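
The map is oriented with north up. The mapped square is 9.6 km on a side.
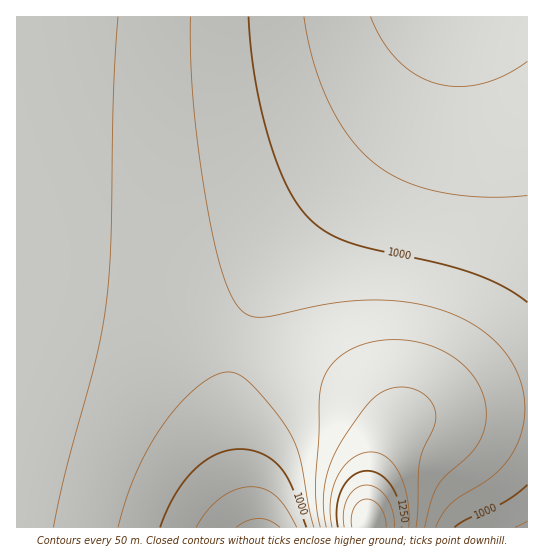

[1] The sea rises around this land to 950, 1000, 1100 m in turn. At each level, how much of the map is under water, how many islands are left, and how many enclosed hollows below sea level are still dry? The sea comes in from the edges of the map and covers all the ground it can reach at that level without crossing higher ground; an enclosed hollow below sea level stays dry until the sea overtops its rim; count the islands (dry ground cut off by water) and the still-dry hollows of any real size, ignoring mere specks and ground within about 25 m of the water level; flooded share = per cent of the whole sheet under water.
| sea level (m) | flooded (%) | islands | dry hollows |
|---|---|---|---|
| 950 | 14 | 0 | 0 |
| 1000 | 27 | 0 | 0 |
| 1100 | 74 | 0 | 0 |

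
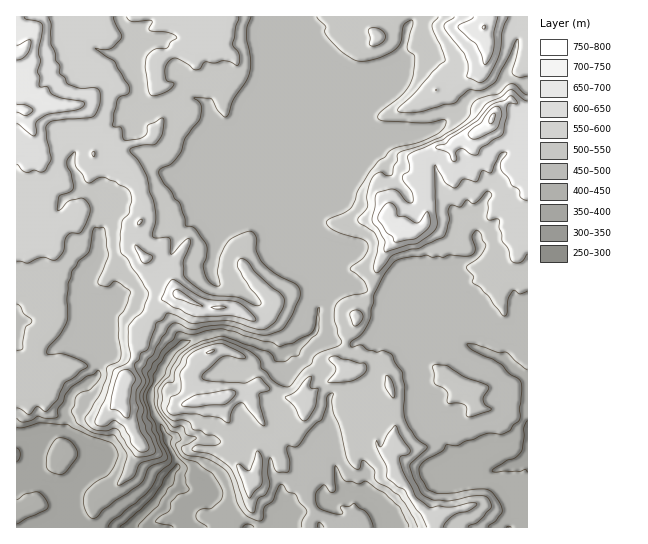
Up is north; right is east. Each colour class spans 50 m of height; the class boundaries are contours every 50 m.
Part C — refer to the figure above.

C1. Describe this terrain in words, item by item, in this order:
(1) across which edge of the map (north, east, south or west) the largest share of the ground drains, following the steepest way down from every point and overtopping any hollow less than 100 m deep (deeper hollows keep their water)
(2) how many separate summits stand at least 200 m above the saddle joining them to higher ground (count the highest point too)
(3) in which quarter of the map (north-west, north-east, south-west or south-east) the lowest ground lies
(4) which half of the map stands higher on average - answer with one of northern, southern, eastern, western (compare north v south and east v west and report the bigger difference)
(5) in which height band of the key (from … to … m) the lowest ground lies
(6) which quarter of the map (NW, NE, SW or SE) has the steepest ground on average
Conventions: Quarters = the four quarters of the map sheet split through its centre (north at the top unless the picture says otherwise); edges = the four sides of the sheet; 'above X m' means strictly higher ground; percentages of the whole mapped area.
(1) The largest share of the runoff leaves by the southern edge.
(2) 2 summits rise at least 200 m above their surroundings.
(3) The lowest ground is in the south-west quarter.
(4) On average the northern half of the map is the higher ground.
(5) The lowest ground lies in the 250–300 m band.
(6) The steepest ground, on average, is in the south-west quarter.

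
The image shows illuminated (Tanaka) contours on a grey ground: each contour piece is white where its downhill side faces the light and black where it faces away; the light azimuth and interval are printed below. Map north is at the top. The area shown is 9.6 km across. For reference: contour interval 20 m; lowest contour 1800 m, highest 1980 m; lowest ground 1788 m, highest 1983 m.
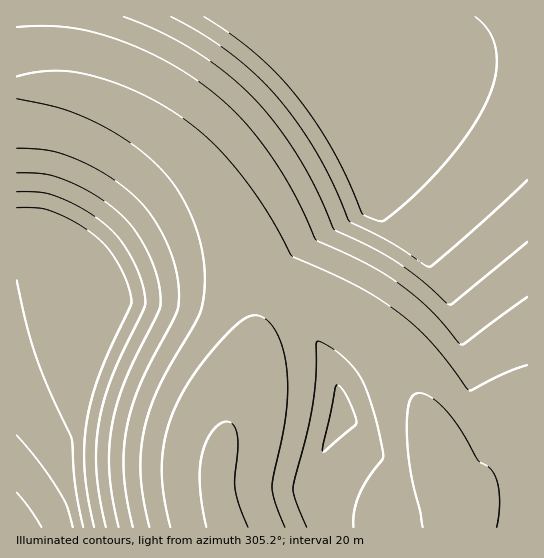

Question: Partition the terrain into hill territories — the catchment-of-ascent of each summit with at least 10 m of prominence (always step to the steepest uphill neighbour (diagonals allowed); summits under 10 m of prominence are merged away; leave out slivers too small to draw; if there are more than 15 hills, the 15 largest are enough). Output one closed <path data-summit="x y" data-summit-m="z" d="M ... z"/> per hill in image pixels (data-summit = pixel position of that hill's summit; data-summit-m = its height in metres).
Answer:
<path data-summit="227 527" data-summit-m="1983" d="M527 16l-511 1 1 511 302-1-8-26-2-14 32-76 0-10-6-24-18-36 0-4 58-116 0-7-11-17-9-30-18-33 33-18 99-65 36-16 22-3z"/><path data-summit="453 495" data-summit-m="1972" d="M527 32l-22 3-36 16-99 65-33 18 18 33 9 30 11 17 0 7-58 116 0 4 18 36 6 24 0 10-32 76 2 14 8 27 209-1z"/>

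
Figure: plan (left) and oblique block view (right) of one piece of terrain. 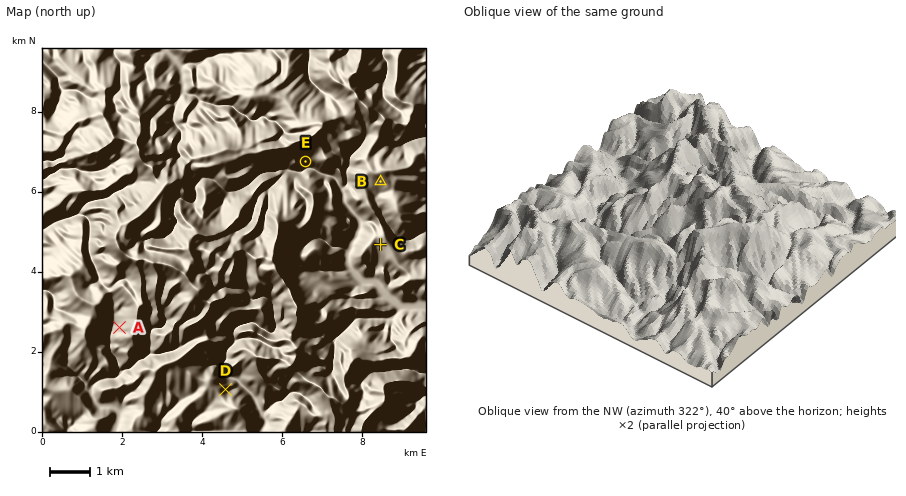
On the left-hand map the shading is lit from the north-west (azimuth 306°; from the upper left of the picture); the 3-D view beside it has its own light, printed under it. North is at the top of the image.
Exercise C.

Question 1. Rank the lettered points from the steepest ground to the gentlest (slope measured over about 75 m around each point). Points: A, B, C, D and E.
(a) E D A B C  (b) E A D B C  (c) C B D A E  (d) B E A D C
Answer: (b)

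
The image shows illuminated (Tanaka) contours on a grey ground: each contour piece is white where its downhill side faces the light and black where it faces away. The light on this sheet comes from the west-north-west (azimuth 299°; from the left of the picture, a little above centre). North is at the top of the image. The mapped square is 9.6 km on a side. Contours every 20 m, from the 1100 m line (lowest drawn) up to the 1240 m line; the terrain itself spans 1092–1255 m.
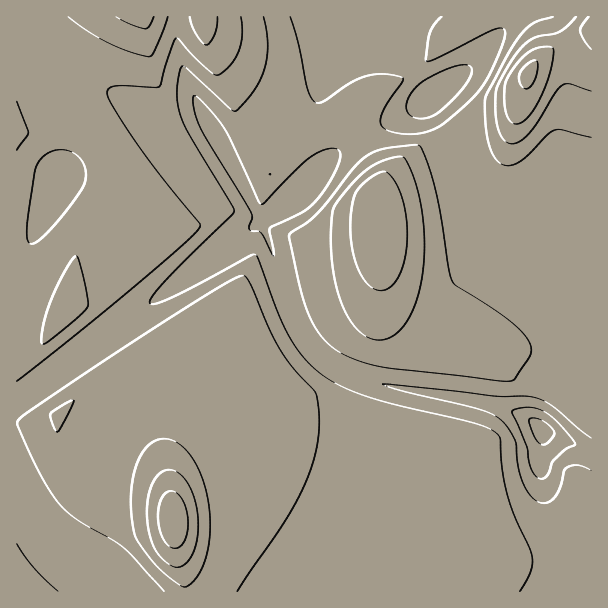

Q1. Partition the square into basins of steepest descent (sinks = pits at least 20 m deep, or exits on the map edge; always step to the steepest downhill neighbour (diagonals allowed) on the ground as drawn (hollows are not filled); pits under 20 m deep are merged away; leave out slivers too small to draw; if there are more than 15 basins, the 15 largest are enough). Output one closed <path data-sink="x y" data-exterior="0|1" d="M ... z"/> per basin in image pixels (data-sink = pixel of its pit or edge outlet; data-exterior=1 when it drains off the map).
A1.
<path data-sink="542 428" data-exterior="0" d="M591 31l-42 19-20 21-18 64-17 99-10 29-12 24-25 35-7 4-11 0-10-2-17-10-10-9-6-11-6-29-1 11-5 14-14 17-15 11-22 8-48 34-9 2-2-1-3 3-10 2-5 2-3-1-12 5-37 4-5-2-13 4-42 0-23-4-57 42-37 8-1 167 575 1z"/><path data-sink="306 185" data-exterior="0" d="M203 16l-187 1 0 115 4 1 15-6 12-1 24 4 10 6 15 14 8 24-2 26-41 93-11 39-9 11-25 1 1 80 37-8 57-42 23 4 42 0 13-4 5 2 37-4 12-5 3 1 5-2 10-2 3-3 2 1 9-2 48-34 19-7 12-7 14-13 6-9 6-26 0-91-26-50-4-3-3 1-77 51-17-28-39-81-9-25z"/><path data-sink="431 96" data-exterior="0" d="M591 16l-387 0 0 14 6 23 20 46 23 45 17 28 77-51 3-1 4 3 26 50-1 69 3 37 4 15 6 11 15 13 16 7 17 1 10-6 13-18 27-54 9-32 6-51 6-30 18-64 20-21 42-19z"/>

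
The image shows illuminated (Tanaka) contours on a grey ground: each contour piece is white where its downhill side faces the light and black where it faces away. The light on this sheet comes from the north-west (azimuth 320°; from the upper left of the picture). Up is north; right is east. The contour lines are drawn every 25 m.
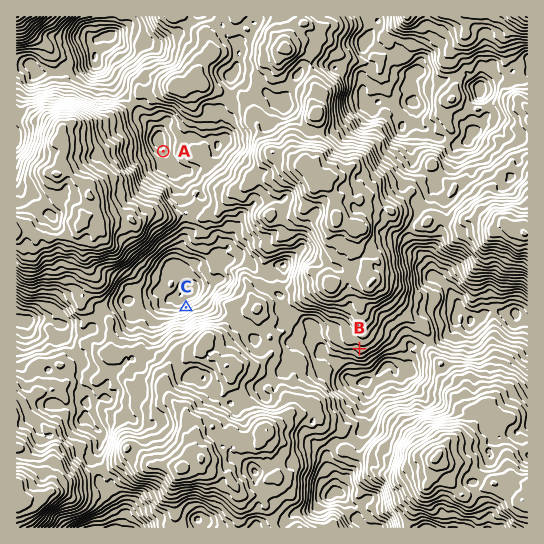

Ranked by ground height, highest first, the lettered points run B A C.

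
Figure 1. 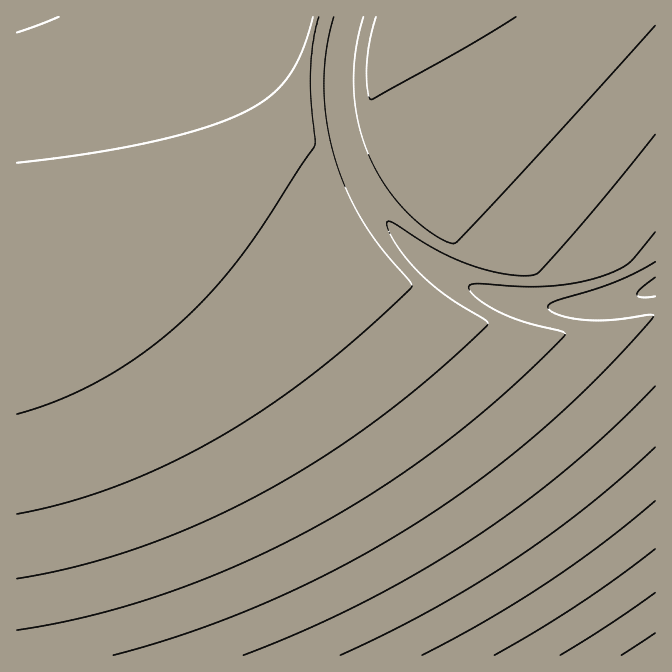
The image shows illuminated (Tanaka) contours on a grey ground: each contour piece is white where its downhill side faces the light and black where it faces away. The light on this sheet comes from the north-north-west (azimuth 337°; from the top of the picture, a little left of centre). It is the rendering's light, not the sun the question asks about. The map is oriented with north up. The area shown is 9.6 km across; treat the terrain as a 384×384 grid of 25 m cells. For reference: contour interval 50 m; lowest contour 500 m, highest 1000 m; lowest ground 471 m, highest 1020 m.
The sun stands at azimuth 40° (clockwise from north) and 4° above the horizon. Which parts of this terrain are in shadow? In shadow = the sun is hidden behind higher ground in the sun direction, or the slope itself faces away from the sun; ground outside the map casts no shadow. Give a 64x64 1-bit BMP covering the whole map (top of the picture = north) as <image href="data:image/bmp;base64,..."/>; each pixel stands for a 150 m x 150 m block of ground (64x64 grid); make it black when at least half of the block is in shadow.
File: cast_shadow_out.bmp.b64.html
<image width="64" height="64" href="data:image/bmp;base64,Qk0+AgAAAAAAAD4AAAAoAAAAQAAAAEAAAAABAAEAAAAAAAACAAATCwAAEwsAAAIAAAAAAAAA////AAAAAAAAAAAAAAAAAAAAAAAAAAAAAAAAAAAAAAAAAAAAAAAAAAAAAAAAAAAAAAAAAAAAAAAAAAAAAAAAAAAAAAAAAAAAAAAAAAAAAAAAAAAAAAAAAAAAAAAAAAAAAAAAAAAAAAAAAAAAAAAAAAAAAAAAAAAAAAAAAAAAAAAAAAAAAAAAAAAAAAAAAAAAAAAAAAAAAAAAAAAAAAAAAAAAAAAAAAAAAAAAAAAAAAAAAAAAAAAAAAAAAAAAAAAAAAAAAAAAAAAAAAAAAAAAAAAAAAAAAAAAAAAAAAAAAAAAAAAAAAAAAAAAAAAAAAAAAAAAAAAAAAAAAAAAAAAAAAAAAAAAAAAAAAAAAAAAAAAAAAAAAAAAAAAAAAAAAP/AAAAAAAAH//AAAAAAAB///AAAAAAAf//+AAAAAAD/wB8AAAAAAf4AAQAAAAAD+AAAAAAAAAfgAAAAAAAAD8AAAAAAAAAfgAAAAAAAAD8AAAAAAAAAPgAAAAAAAAB8AAAAAAAAAHwAAAAAAAAAeAAAAAAAAAD4AAAAAAAAAPAAAAAAAAAA8AAAAAAAAAHwAAAAAAAAAeAAAAAAAAAB4AAAAAAAAAHgAAAAAAAAAeAAAAAAAAAB4AAAAAAAAADgAAAAAAAAAOAAAAAAAAAA4AAAAAAAAABgAAAAAAAAADAAAAAAAAAAMAAAAA=="/>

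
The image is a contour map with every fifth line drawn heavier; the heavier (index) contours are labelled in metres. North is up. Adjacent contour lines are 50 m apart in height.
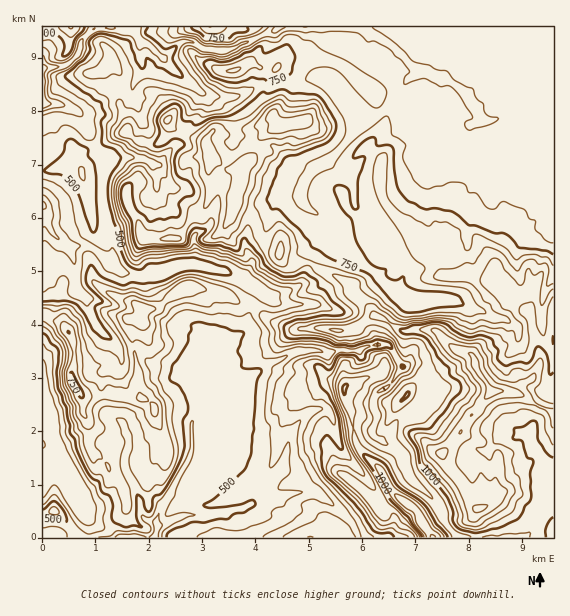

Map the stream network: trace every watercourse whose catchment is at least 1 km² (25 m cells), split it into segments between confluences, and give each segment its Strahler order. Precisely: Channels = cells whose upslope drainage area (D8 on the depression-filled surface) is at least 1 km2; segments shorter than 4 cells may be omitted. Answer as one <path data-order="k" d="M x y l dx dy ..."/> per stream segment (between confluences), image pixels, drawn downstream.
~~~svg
<path data-order="3" d="M156 532l-1 5"/><path data-order="3" d="M156 521l0 11"/><path data-order="1" d="M341 512l-13-12-12-8-19 0-1 1-5 0-6 3-2 0-4 3-7 1-4 3-5 0-2 1-10 0-3 1"/><path data-order="2" d="M248 505l-8 4-7 0-8 4-6 0-2 2-5 0-1 1-14 0-1-1-11 0-1 1-4 0-15 8-6 1 0 3-3 4"/><path data-order="1" d="M75 491l-3-4 0-3-3-3-5-10-4-4-5-10-12-12 0-1"/><path data-order="1" d="M419 487l-8-8-4-11-3-3 0-2-1-2 0-5-10-9-9-4-3-3"/><path data-order="2" d="M381 440l-4-1-4-4 0-7 2-1 0-4 2-6-1-5-3-3 0-9 4-8 3-3 9-4 4-4 2-4 5-6 0-8-3-3-5-11-5-5-12 0-6 3-4 0-1 1-7 1-1 2-12 0-1-2-3 0-1 2-4 0-6 2-5 0-4-2-21 0-2 1-6 1-11 7-11 3-10 9-4 1-6 4-2 0-14 7-6 5-7 0"/><path data-order="1" d="M503 439l10 0 8-6 8 0 3 4 0 4 3 6 4 4 6 13 8 9 0 12"/><path data-order="1" d="M127 435l1 2 0 11-4 9 0 8 1 2 0 4 10 14 2 11 3 5 0 8 1 2 0 4 8 6 7 0"/><path data-order="1" d="M220 429l1-8 7-13 0-9-8-10"/><path data-order="1" d="M43 413l0 31"/><path data-order="1" d="M325 409l-9 0-1 2-3 0-8 5-5 5-10 16-4 22-5 12-9 10 0 2-23 22"/><path data-order="1" d="M424 397l0 2-17 17-4 0-6 5-4 6 0 2-10 11-2 0"/><path data-order="3" d="M191 391l1 1 1 8 2 1 0 15-3 5 0 30-1 1-3 9-11 16-9 20-5 7-7 17"/><path data-order="2" d="M220 389l-3-2-5 0-3-2-8-8 0-1-2 0-2-1-1 1-3 0-1 3 0 2-1 2 0 8"/><path data-order="2" d="M196 356l-5 7 0 2-3 6 0 16 3 4"/><path data-order="1" d="M215 343l-11 5-8 8"/><path data-order="1" d="M109 337l-2-1-11-11-8-16 0-9-4-4-1 0 0-1-7-8-1-26-4-8 0-2-3-4"/><path data-order="1" d="M515 324l-11-5-7 0-1-2-3 0-8-4-2-2-4 0-2-2-8-1-13-7-53 0-26-25-2-4-14-8-13-12-1 0-11-13-8-16-7-7-12-7-6-6 0-19"/><path data-order="1" d="M299 304l-20 0-12-8-16-13-2 0-5-6-3-1-4 0-1-1-4 0-7-4-6 0-2-2-5 0-7-2-5 0-1-2-12 0-2 2-6 0-2 1-2 0-10 5-17 0-4 3-7 0-6-3-6 0-5-2 0-2-4 0-3-1-8-8"/><path data-order="2" d="M105 260l-12-12-2-1-3 0-1-2-12 0-2 2-5 0"/><path data-order="2" d="M68 247l-17-16-3-7 0-11-5-8"/><path data-order="1" d="M300 188l3-4"/><path data-order="1" d="M473 187l11-12 1-3 0-9-1-2-1-10-2-3-9-8"/><path data-order="2" d="M303 184l1-4 9-9 8-3 10-9"/><path data-order="1" d="M349 177l-2-2-3 0-7-4-6-7 0-5"/><path data-order="1" d="M153 169l0-5"/><path data-order="2" d="M153 164l-2 0-7-5-9 0-2-2-20 0 0 6-9 14 0 28 1 2 0 5 2 1 0 3 1 1 0 6 3 6 0 8 1 2 0 21-7 0"/><path data-order="1" d="M428 164l0-3 3-2 1-4 5-6 6-2 20-3 9-4"/><path data-order="2" d="M331 159l29-31 4-1 5-6 4-1 8-8"/><path data-order="2" d="M472 140l0-4-1-1 0-10 1-1 7-1 2-3 0-3-5-8"/><path data-order="2" d="M381 112l11-11 3-5 10-12 0-1 6-6 5-2 0-4"/><path data-order="2" d="M476 109l-4-4 0-2-21-22-3-1-9 0-11-5-8 0-4-4"/><path data-order="1" d="M72 108l-3 0-4-3-5 0-1-1-16 0"/><path data-order="1" d="M481 107l-2 2-3 0"/><path data-order="1" d="M211 96l-3 0-5-3-6-5-10-7-10-9-1 0-11-11 0-1-4-3"/><path data-order="1" d="M335 79l28 28 8 5 10 0"/><path data-order="1" d="M139 75l2-4 0-10-1-1 0-20"/><path data-order="3" d="M416 71l-24-26-8-5-4-1-3-3-10-4-4-4 0-1"/><path data-order="2" d="M161 57l-13-13-3-1-4 0-1-3"/><path data-order="1" d="M179 44l-14 13-4 0"/><path data-order="2" d="M140 40l-5-7-4-2-10 0-1-2-8-1-1-1"/>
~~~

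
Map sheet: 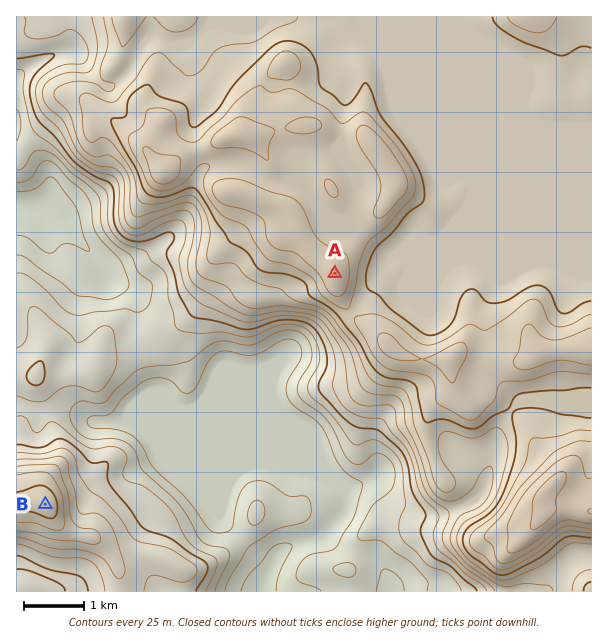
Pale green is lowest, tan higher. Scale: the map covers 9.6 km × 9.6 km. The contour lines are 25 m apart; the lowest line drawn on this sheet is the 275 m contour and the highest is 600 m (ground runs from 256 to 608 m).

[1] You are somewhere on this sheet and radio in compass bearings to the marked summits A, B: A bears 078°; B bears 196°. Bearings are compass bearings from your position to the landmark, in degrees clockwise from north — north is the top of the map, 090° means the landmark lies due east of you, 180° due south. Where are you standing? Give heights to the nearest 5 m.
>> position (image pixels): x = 97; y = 324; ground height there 345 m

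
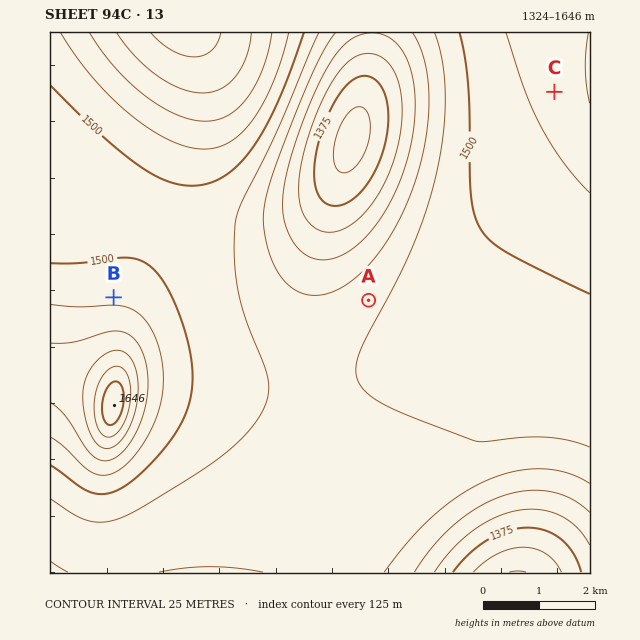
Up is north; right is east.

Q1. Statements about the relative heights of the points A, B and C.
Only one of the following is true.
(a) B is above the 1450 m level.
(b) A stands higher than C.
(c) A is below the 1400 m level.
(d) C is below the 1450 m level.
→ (a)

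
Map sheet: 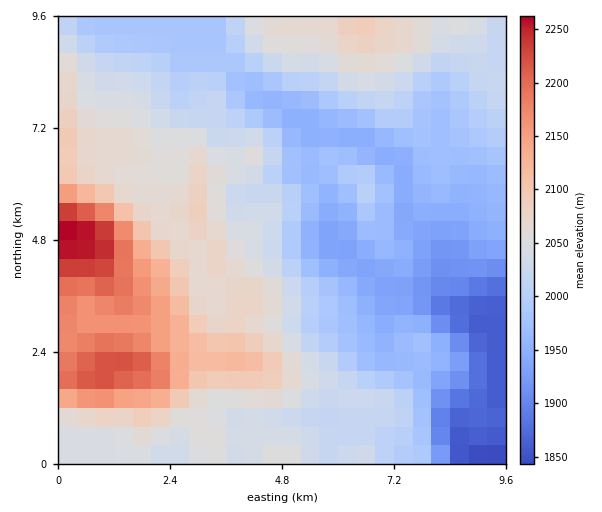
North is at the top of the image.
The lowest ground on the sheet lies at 1840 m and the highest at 2270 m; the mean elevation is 2030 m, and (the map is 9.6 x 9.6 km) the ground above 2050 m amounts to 32.2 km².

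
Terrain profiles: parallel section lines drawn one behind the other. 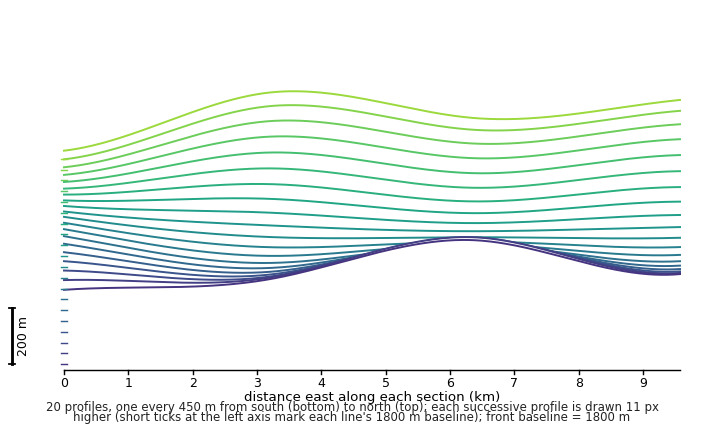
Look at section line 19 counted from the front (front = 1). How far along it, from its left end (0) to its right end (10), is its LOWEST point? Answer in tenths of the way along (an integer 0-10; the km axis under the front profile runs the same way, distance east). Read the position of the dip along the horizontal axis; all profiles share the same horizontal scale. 0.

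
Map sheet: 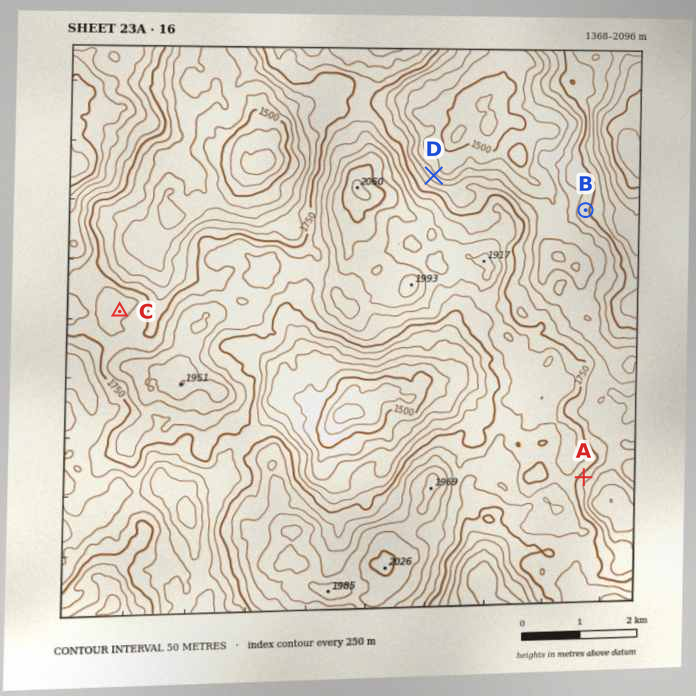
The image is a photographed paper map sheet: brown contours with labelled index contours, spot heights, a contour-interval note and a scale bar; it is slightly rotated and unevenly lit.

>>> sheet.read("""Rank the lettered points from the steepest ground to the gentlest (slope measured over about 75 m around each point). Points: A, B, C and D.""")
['D', 'A', 'B', 'C']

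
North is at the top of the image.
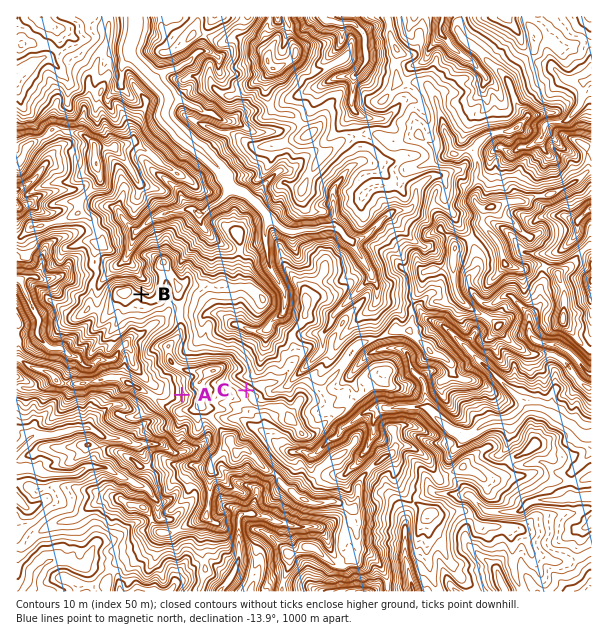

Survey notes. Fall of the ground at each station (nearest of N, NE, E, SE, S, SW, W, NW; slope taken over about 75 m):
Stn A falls W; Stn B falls NE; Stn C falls NE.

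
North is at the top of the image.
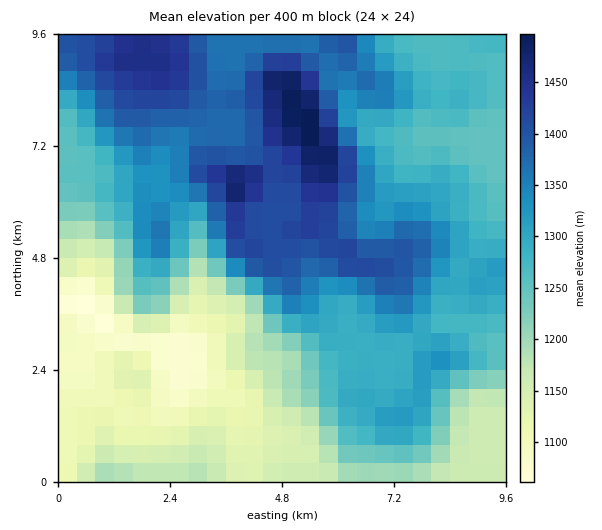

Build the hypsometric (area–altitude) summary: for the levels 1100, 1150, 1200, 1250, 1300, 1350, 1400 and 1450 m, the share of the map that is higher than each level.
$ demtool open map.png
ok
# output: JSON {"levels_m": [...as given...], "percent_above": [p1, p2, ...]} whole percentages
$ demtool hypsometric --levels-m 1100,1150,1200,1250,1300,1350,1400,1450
{"levels_m": [1100, 1150, 1200, 1250, 1300, 1350, 1400, 1450], "percent_above": [94, 82, 72, 65, 43, 30, 16, 4]}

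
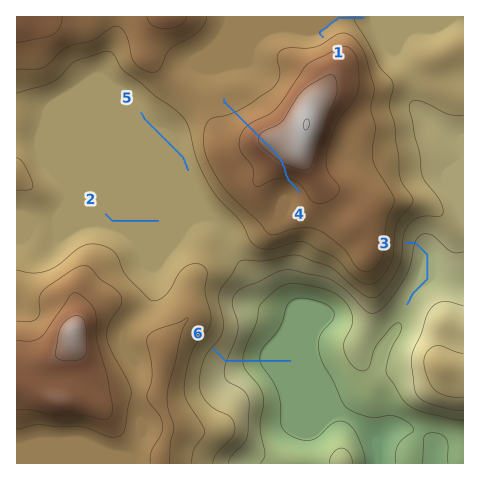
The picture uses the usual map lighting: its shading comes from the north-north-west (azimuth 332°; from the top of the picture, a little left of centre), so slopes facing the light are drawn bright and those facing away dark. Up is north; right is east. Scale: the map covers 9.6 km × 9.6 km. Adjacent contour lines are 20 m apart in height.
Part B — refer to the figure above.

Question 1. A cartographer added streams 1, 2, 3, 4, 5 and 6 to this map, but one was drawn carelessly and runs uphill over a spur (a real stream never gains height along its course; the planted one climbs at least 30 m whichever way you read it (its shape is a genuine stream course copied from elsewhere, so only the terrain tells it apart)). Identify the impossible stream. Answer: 4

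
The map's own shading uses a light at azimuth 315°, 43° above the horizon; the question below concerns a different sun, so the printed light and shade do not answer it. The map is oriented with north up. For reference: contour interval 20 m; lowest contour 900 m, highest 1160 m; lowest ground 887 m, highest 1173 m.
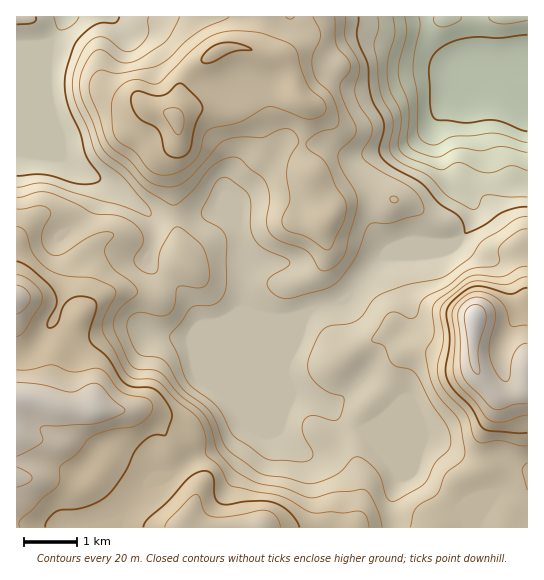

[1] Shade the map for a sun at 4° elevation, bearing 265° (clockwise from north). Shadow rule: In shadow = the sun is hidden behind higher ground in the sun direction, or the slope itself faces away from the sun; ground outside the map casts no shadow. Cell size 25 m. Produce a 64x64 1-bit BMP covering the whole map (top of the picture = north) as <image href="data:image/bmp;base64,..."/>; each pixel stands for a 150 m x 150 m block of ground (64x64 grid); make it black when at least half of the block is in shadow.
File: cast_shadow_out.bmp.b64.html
<image width="64" height="64" href="data:image/bmp;base64,Qk0+AgAAAAAAAD4AAAAoAAAAQAAAAEAAAAABAAEAAAAAAAACAAATCwAAEwsAAAIAAAAAAAAA////AAAAAAAAAAAAAA4AAAAAAAAADgAAAAAAAAAOAAAAAACAAAYAAAAAAMAABgAAAAAA4AAGAAAAAAD4AAAAAAAAAH4AAAAAAAAAfAAAAAAAAAD4AAAAAAAAAfwAAAAAAAAB/gAAAAAAAAH8AAAAAAAAA/wAAAAAAAAH+AAAAAAAAD/wAAAAAAAAf/AAAAAAAB5/4AAAAAAAHz+AAAAAAAAfvgAAAAAQAB+cAAAAADgAH8AAAAAAOAAfgAAAAAA4AB+AAAAAADgAPwAAAAAAPCB/AAAAAAA+cH8AAAAAAD44PggAAAAAPjwIAAAAAAA+fAAAAAAAABh8AAAAAAAAADgAAIAAAAAAMAAAgAAAAAAwAAAAAGAAADAAAAAA8AAAcAAAAAD4AABwAAAAAPAAAAAAAAAA+AAAAAAAAAD4AAAAAAAAAHgAAAAAAAAAcAAAAAAAAABgPgAAAAAAAEB+AAAAA4ABwBgAAAADgAHAAAAAAAPAAcPAAAAAA8AAB/AAAAAHwAAH+AAAAAfAAA/4AAAAB4AAD/wAAAAHAABv/wAAAAYAAP//AAAAAAAB//+AAAAAAAP//4AAAAAAD///gAAAAAAP//8AAAAAAB4//gAAAAAAHn//AAAAAAAcf/8AAAgAABh//wAAAAAAAf/8AAAAAAAB//AAAAAAAAH/8AAAAAAAAf/wAA=="/>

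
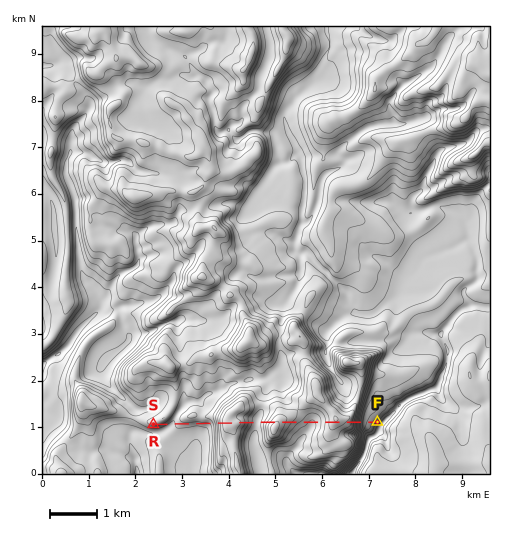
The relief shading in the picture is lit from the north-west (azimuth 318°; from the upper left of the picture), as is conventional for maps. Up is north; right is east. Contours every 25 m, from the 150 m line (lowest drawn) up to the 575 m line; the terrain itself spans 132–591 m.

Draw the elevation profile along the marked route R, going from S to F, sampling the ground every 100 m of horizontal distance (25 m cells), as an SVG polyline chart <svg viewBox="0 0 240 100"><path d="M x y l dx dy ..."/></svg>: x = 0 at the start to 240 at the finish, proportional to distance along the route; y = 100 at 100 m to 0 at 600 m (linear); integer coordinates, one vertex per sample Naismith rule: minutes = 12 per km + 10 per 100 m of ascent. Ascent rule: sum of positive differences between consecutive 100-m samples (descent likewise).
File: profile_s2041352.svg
<svg viewBox="0 0 240 100"><path d="M0 53l5 0 5 3 5 4 5 1 5-2 5-2 5-1 5 1 5 0 5 0 5-1 5-1 5-7 5-14 5-10 5-2 5 0 5 1 5 3 5 7 5 6 5 4 5-2 5-8 5-8 5-5 5 0 5 4 5 3 5 4 5 3 5 2 5 3 5 2 5-2 5-4 5-6 5-6 5-3 5 2 5 2 5 3 5 9 5 17 5 13 5 5 5 4 5 6"/></svg>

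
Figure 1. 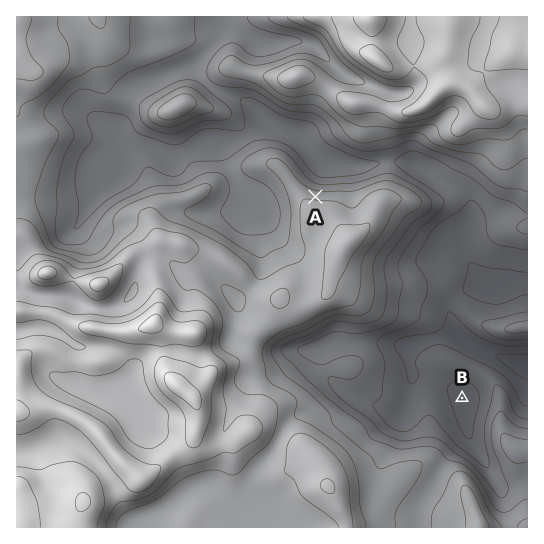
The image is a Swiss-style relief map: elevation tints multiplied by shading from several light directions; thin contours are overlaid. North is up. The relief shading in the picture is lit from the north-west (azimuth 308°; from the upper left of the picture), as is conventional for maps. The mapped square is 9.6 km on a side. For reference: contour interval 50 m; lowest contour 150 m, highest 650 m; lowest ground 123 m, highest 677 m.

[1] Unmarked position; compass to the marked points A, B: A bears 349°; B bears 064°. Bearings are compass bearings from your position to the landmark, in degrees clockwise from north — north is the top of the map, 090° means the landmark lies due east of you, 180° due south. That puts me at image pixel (364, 446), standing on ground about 390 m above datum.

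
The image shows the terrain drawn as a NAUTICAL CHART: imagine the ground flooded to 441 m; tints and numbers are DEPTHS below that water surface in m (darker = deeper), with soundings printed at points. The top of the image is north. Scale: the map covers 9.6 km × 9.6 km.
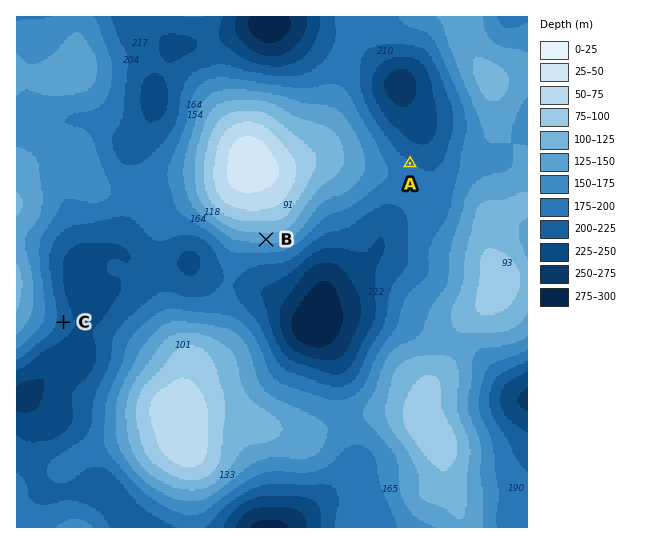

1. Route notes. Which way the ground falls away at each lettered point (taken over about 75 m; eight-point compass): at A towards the NE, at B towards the S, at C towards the E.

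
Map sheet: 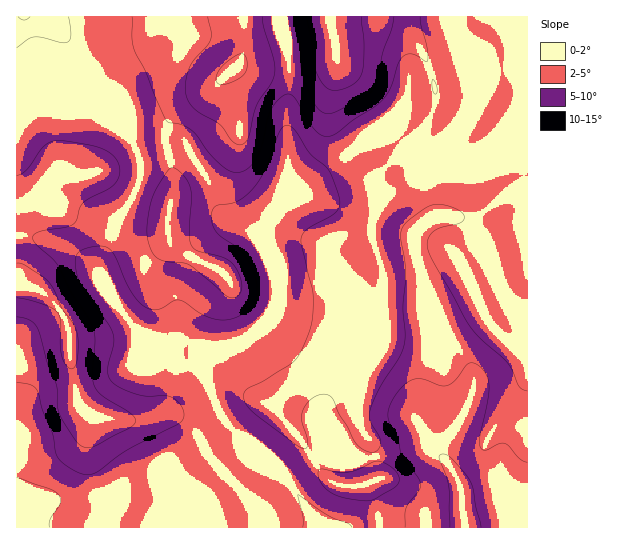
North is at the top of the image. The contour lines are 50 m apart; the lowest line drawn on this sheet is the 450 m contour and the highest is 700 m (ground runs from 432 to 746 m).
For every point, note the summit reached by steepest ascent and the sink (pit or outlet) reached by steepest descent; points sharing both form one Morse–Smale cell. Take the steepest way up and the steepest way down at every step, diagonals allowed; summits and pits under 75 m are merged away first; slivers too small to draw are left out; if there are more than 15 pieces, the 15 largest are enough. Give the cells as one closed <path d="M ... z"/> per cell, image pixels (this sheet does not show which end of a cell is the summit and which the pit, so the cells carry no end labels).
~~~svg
<path d="M527 16l-244 0 0 10 4 13 2 27 0 28-2 13 1 68-9 24-2 11-10 16 4 17-1 20-5-12-13-20-19-7-12-10-5-9-7-22-24-41-14-9-38-2-12-26-8-8 23 52 5 24-8 24-17 24-3 12-10 22-4 14 4 13 6 15 28 34 20 9 12 3 17 0 9 4 26 68 16 20 36 35-26-11-5 0-34 32-13 31-1 6 334-1z"/><path d="M37 27l-21 6 0 460 27 8 34-1 28-5 22-12 26-6 20 49 2 2 18 0 15-37 34-32 5 0 25 10-35-34-16-20-26-68-9-4-17 0-12-3-20-9-28-34-10-28 14-36 3-12 13-18 8-16 4-14-1-12-21-54-8-14-19-18-30-42z"/><path d="M282 16l-241 0-6 10 16 3 13 6 28 40 27 26 14 30 38 2 14 9 10 19 10 14 16 39 12 10 20 8 12 19 5 12 1-20-4-17 10-16 2-11 9-24-1-68 2-13 0-28z"/><path d="M153 477l-26 6-22 12-28 5-34 1-21-8-5 0-1 34 158 1z"/><path d="M39 16l-22 0-1 15 9 0 9-4z"/>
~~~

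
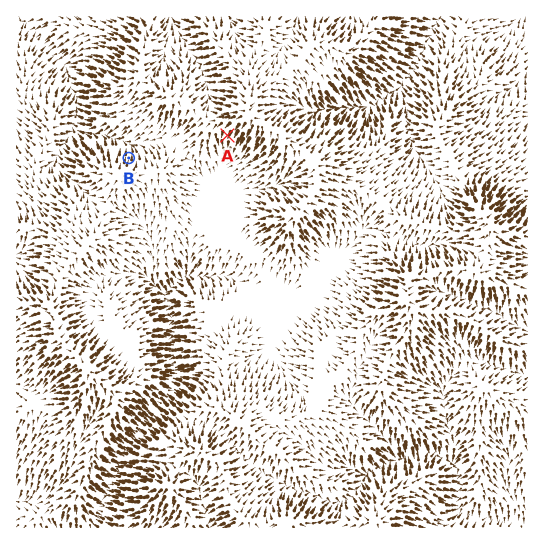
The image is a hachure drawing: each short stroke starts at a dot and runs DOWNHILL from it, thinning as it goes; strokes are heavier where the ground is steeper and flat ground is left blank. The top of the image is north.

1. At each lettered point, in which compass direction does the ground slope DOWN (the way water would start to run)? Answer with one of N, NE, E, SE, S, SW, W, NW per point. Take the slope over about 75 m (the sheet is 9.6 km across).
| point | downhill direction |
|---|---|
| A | S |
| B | N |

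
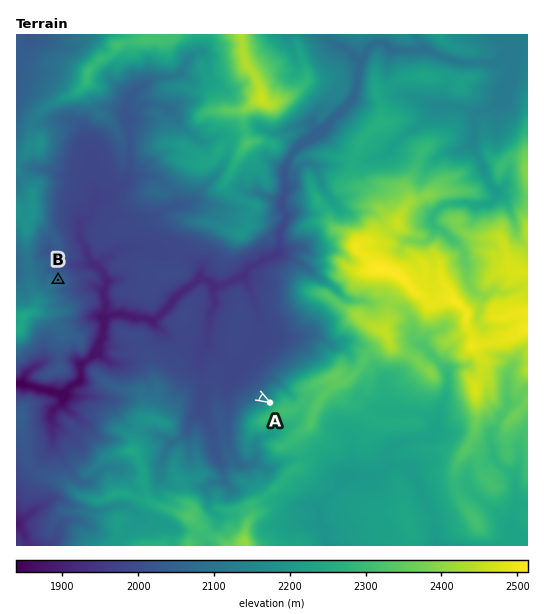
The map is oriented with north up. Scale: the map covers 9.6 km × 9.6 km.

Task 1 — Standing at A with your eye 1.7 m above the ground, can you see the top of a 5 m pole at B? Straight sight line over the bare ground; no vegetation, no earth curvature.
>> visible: true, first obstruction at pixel None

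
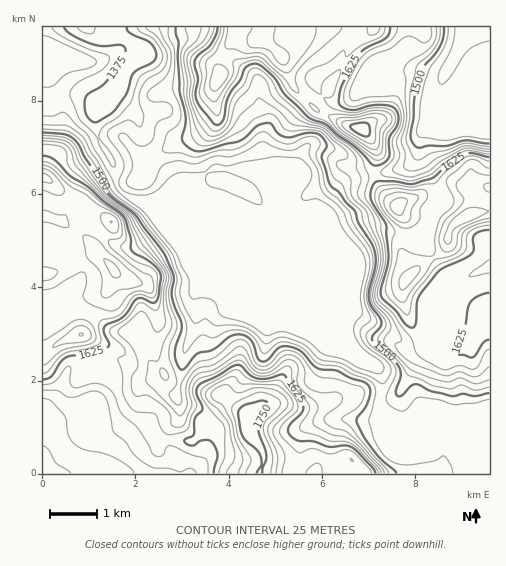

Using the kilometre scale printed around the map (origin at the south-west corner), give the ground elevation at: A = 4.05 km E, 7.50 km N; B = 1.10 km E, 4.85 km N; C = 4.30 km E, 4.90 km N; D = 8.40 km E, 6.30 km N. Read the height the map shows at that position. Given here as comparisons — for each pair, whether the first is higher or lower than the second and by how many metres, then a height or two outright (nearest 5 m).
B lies higher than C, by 295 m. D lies higher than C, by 215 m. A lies lower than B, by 155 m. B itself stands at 1720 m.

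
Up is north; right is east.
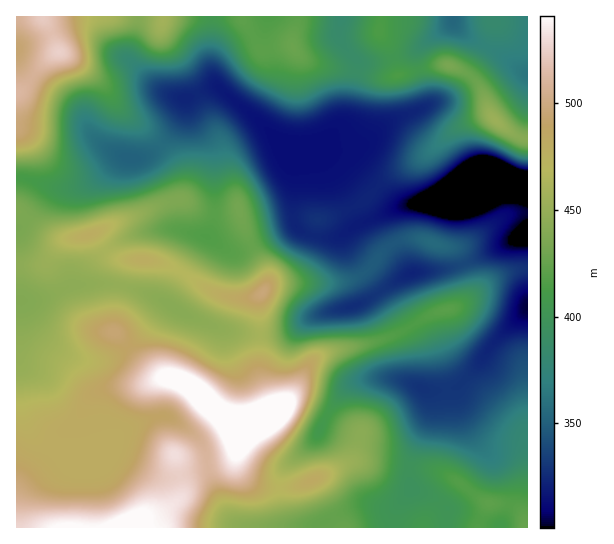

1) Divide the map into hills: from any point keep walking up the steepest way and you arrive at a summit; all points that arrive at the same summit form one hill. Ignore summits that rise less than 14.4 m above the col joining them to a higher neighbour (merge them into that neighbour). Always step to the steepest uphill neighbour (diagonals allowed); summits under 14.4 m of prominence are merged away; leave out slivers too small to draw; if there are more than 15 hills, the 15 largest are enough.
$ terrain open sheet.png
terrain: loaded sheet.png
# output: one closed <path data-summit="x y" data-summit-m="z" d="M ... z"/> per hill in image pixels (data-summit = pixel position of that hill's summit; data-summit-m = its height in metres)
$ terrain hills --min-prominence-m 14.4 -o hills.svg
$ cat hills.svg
<path data-summit="271 415" data-summit-m="567" d="M218 87l-8 1-25 11 11 26 13 16 6 13 0 63-7 17 2 5 21 13 7 0 56-27 15 10 12 2 16 0 28-16 25-10-5 6 3 14 23 42-54 32-43 11-24 15-16 4-24 0-24-4-35-14-40-22-37-11-43 1-33 15-16 0-2 37 1 69 7 20 14 15 31 18 9 4 13 0 14-12 11-17 6-5 28-12 16 0 19 12 12 13 6 13 2 19 11 27 9 17 6 6 7 3 203 1 2-2 1-13-1-6-16-11-18-7-4-7 2-23 20-46 0-16-6-7 17 1 16-4 19-21 22-29 29-28 0-124-29-8-12 0-25 16-16 7-48 5-11-6-44-43-29-11-28 3-28-28z"/><path data-summit="495 121" data-summit-m="453" d="M453 16l-112 1-2 20 8 13 10 11 0 10-4 14-4 30-8 13-18 12-12 5 32 11 44 43 11 6 48-5 16-7 25-16 12 0 18 6 11 0 0-109-33-23-30-16-10-10z"/><path data-summit="262 293" data-summit-m="497" d="M389 212l-24 9-28 16-16 0-12-2-15-10-56 27-7 0-8-4-16-12-29-7-31 2-21 6-20 12-17 17-8 17 33 1 23 5 28 12 26 16 35 14 24 4 32-2 13-5 19-12 43-11 54-32-23-42-3-14z"/><path data-summit="59 51" data-summit-m="525" d="M138 16l-122 1 1 160 40 11 20-1 17-8 27-22 17 2 11-4 9-7 14-15 9-15 4-19-26-10-30-30 2-12 8-25z"/><path data-summit="127 527" data-summit-m="551" d="M21 300l-5 1 0 226 231 1-12-4-8-10-16-36-6-28-4-8-12-13-19-12-16 0-28 12-6 5-11 17-14 12-17-2-32-17-11-9-10-14-4-15z"/><path data-summit="89 235" data-summit-m="479" d="M186 100l-5 18-5 9-23 25-15 7-17-2-31 24-19 7-21 1-9 9-24 32 2 60 2 10 17 0 29-13 14-3 3-3 5-15 17-17 27-14 22-6 23 0 17 6 13 0 7-18 0-63-6-13-13-16z"/><path data-summit="525 527" data-summit-m="426" d="M527 309l-28 28-22 29-19 21-7 2-24 2 4 6 0 16-20 46-2 23 4 7 18 7 16 11 1 6-2 15 82-1z"/><path data-summit="293 47" data-summit-m="427" d="M341 16l-129 1-1 52 4 13 8 10 35 28 28 28 20-1 17-7 18-12 8-13 4-30 4-14 0-10-10-11-8-13z"/><path data-summit="163 21" data-summit-m="457" d="M211 16l-72 0-10 43 30 30 22 10 6 0 30-12-6-18z"/>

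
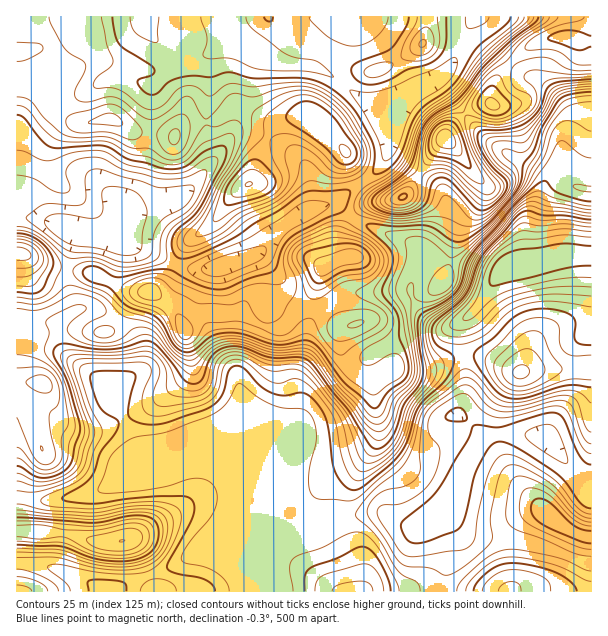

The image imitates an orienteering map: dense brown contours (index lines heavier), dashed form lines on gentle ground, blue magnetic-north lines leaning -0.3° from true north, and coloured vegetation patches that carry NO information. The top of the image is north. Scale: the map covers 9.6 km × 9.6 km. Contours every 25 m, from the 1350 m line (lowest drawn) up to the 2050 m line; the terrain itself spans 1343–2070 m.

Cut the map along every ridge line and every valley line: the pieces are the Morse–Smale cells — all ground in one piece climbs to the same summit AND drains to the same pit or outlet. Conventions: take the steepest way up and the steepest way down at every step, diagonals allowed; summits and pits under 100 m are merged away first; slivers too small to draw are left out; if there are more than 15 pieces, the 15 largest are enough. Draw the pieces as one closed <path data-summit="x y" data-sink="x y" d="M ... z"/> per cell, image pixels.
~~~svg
<path data-summit="350 257" data-sink="548 440" d="M335 204l-24 6-17 8-10 8-27 28-47 16-18 0-16-5-23-12-21-7-15-10 4 7 0 6-7 27-12 23-9 8-3 1 21 8 22 19 6 13 1 12-2 11-6 5-22 13 2 6 16 33 10 24 11 12 42-18 33-8 22 20 29 14 1 17-11 27-1 11 2 2 18 3 16-2 32-12 37-6 12 0 21 12 18 2 30-22 16-40 16-24-4-9-21-17 5-7 4-18-2-32-12 1-23 9-37 2-20-39-8-9 19-5 18-14 11-5-2-12 14-28-4-8-12-8-51-19z"/><path data-summit="249 185" data-sink="548 440" d="M144 16l-128 1 0 165 11 4 9 8 7 16 11 13 32 12 33 1 13 10 53 22 25 2 47-16 33-32 21-12 25-8 36-27 12-13 6-15-2-34-4-4-25-12-29-23-21-8-12 0-22-5-18-9-24-16-3 0-12 12-12 7-15 3-11-2-18-10-11-11-6-11z"/><path data-summit="446 138" data-sink="548 440" d="M591 16l-445 0-1 8 6 11 11 11 24 12 20-3 12-7 12-12 3 0 24 16 18 9 22 5 12 0 14 4 36 27 25 12 4 4 2 34-6 15-12 13-38 28 23 19 51 19 12 8 4 9-14 27 0 9 6 2 22-8 7-7 13-56 18-19 8-14 0-7-3-5-36-42 9-15 17-14 17-6 18 5 8 8 8 19 1 11 8 11 15 9 18 16 18 6 10 0z"/><path data-summit="122 540" data-sink="548 440" d="M224 438l-41 12-34 14-56 29-39 7-22 0-15-2-1 65 38 5 30 12 23 12 4 0 32-15 27-9 33-18 12-2 15 6 22-22 13-4 0-12 11-27 0-16-30-15z"/><path data-summit="446 138" data-sink="548 440" d="M78 232l-2 1-9 33 0 19 7 20 0 6-17 13-41-3 0 176 7 2 31 1 39-7 55-28-10-13-28-63 28-18 2-11-2-16-5-9-13-13-21-12-9-2 3-1 9-8 12-23 6-19 1-14-5-7-21 0z"/><path data-summit="509 591" data-sink="548 440" d="M531 434l-45 2-20 28-16 40-14 12 0 6 10 26 0 19-4 12-1 13 151-1 0-100-14-12-30-40z"/><path data-summit="446 138" data-sink="524 264" d="M489 103l-12 3-16 10-11 13-5 9 36 42 3 5 0 7-8 14-18 19-13 56-7 7-26 9 8 14 18 15 12 0 17-8 15-18 14-22 14-12 60-12 22 1 0-66-10-1-18-6-18-16-15-9-8-11-1-11-8-19-8-8z"/><path data-summit="446 138" data-sink="548 440" d="M381 512l-49 6-32 12-16 2-26-3-12 7-16 18-15-6-12 2-33 18-27 9-31 14 328 1 6-25 0-19-10-26 0-6-16 10-12 0z"/><path data-summit="521 372" data-sink="524 264" d="M584 254l-24 2-56 14-8 8-18 28-16 17 1 33 10-1 15 3 33 15 7-3 17-2 46 0 1-111z"/><path data-summit="521 372" data-sink="548 440" d="M473 355l-6 0-3 2 2 32-4 18-5 7 13 8 13 17 8-5 40 0 17 5 30 40 13 11 1-121-47-1-17 2-7 3-33-15z"/><path data-summit="17 254" data-sink="548 440" d="M27 217l-11 1 0 102 41 4 17-13 0-6-7-20 0-19 9-33-31-13z"/><path data-summit="350 257" data-sink="524 264" d="M413 298l-12 4-18 14-19 5 8 9 20 39 37-2 23-9 10-2 1-35-2-1-11 6-12 0-18-15z"/><path data-summit="446 138" data-sink="548 440" d="M30 564l-14 0 1 28 89-1-43-20z"/><path data-summit="446 138" data-sink="548 440" d="M20 182l-4 1 0 33 23 2 14 5-10-13-7-16-9-8z"/>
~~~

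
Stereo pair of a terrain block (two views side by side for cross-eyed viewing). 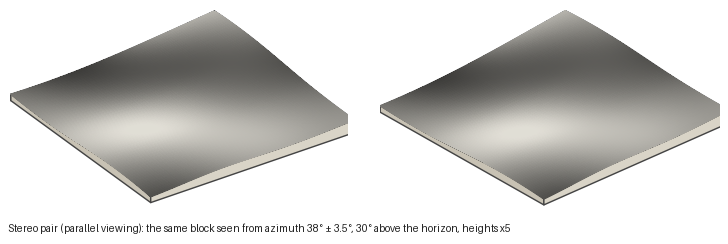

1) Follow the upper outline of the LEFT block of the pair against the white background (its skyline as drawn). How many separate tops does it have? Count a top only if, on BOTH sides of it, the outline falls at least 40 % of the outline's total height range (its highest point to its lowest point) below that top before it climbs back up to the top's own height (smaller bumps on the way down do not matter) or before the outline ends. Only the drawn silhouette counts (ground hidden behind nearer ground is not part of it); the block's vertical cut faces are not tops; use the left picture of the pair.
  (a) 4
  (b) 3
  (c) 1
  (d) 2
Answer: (c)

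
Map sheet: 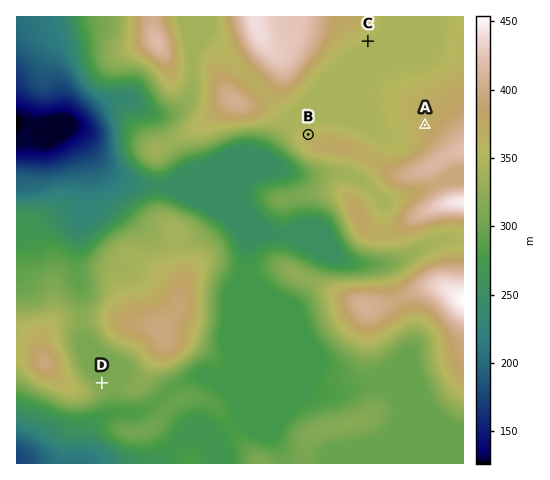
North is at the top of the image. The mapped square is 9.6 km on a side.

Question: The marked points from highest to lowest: A B C D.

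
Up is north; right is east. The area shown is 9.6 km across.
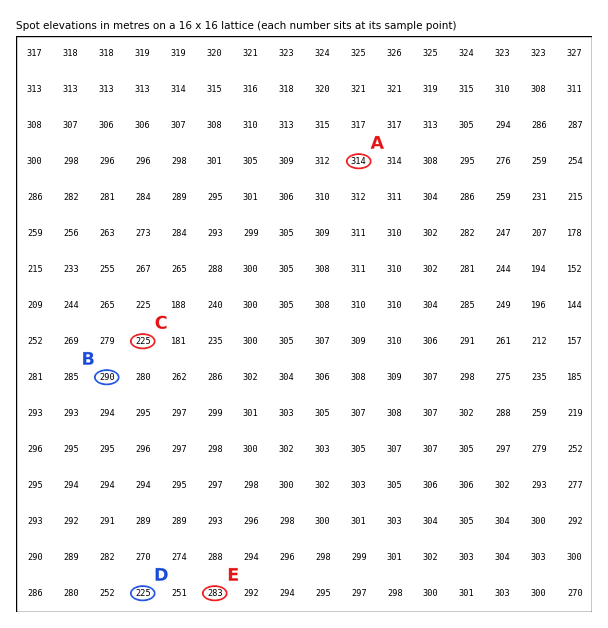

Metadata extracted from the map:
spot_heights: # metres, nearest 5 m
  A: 315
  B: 290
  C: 225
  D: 225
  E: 285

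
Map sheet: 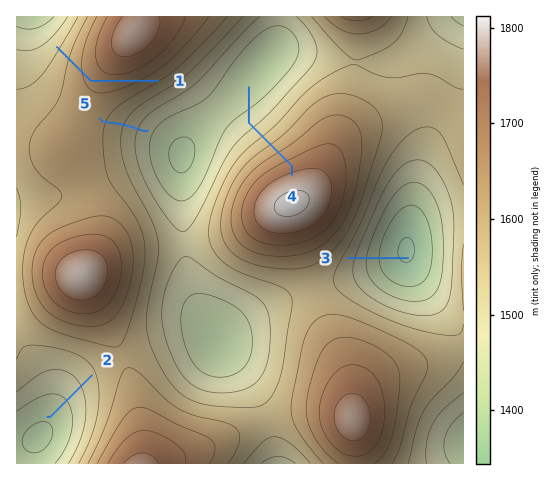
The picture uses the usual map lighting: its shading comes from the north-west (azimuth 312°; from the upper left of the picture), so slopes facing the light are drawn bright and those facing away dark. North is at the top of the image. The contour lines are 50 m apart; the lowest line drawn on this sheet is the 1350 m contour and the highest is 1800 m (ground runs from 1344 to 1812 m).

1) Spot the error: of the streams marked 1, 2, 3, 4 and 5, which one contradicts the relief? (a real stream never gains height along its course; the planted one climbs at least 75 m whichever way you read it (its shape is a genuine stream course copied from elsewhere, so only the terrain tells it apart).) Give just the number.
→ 1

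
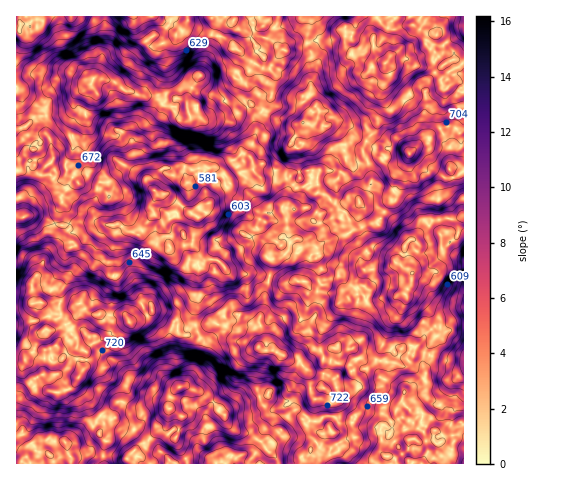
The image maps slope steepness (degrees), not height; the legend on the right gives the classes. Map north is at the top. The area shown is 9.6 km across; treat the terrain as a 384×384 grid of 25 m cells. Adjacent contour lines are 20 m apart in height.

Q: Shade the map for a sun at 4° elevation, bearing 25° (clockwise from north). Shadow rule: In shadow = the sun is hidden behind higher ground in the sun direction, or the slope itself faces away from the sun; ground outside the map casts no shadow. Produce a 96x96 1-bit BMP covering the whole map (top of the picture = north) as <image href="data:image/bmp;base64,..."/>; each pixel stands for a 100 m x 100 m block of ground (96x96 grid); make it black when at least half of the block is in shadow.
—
<image width="96" height="96" href="data:image/bmp;base64,Qk2+BAAAAAAAAD4AAAAoAAAAYAAAAGAAAAABAAEAAAAAAIAEAAATCwAAEwsAAAIAAAAAAAAA////AAAAAAD//gAPBgAA+B+AIAD//8EOBwAAwAyAwAD///GAAgAHgAADwAD///ngAMH/4BADgAD//+HAMf//8DAAAsD//8BAf////LgAD+D//4AAf////QAADvj//wAB/////AAAAfj//4AH/////8AAAf7//8AH//////gCAf///+Af//////0AAf////A///////8AA/////x///////wAA////////////wAAA////P///////gAgAP/iHv///////BAAOH/gHv///////nAAeH/gHv///////nAAfHf3EH///////wAD/GP/wH///////AAHfIP3wD//////+AAGILNGQD//////wAAAAAIAEj//////wCgAAAYAHn//////ADmAAAAOAH////+wAAAAAAAfwf////8AAAAAAAgfw////OgAAAAAABiQw//8YeAAAAAAAB7AB//+AfAAAAAAAB/AD/+PAaAAAAAAAB/4D8cGAAAAAAAAAB/8M4YMAAAAAAAAAB/8MAAAAAAAAAAAAB/wAAAAAAAAAAAAAA9AAAAAAAAAAAAAAAAAAAAAAAAAAAAAAAAAAAAAAAAAAAEAAADAAAAAAAAAAGAAAAAAAAAAAAAg/wQAAAAAAAAAAAf8/4AAAAAAAAAAAB///8AABRgAAAAAAB///4AgD/6AAAAAAB///4BwDn+AAAAAAP/8BABx7z8AAAAAAP94AABj7wAAAAAAAP+AAAB//AAAAAAAIM+AAAA//sAAAABwME/AAAN//+AAAAH+EAeAAAB//+AAAEP/oAYAAAAf/8BAAP//gAAAAAAc/8D5wP//wAAEAAAA//D/8P///gAPkIAH//j/8P///wA8kgAP//7/4f////gAAAAf////x/////gAAAB/////D+D///AAABj//87/D0D///gOAHv/////jgD///gfgHv/////jAH//+Yf+HP/////wHv///cf+AHf/f//wH////8f/gPf+eAP5/////4//88f+AwP//////4///4P+A4v//////w///4M/I8//3////4///wI/I8//n////9///QA8A8H/P//////8nAAAAAD/v////+fgPgAgAAD///////+D/wAgAIH/3//////7fAAAAID/3///+8f+AAAAAAD/////YYfGAAAAAAD////4AAegAAAAAAD////wAAAAAAAAAAD////kAAAAAAAAAAD///+AAAA4AAAAAAD///8EAAA4AAAAAAf/8/gAAAAAAAAAAD//48AAAAAAAAABgD58RwAAAAAAAAABADx4BAAAQAAAAAAAADw4AAAAwAAAAAAAAQAYAAAAAAAAAAAADABAAAAAAAAAAABwAAAAAAAAAAIAAAD74AAAAAAAAAYAAAH/wAAAAAAAAAg8AAH/wAAAAAAAAeA+AAD/wAAAAAAAAfA8AGD/wAAAAAAAA/A+AEP/mAAAAAAAR+M/AAf/kAAAAAAA/8M+AYf/AAAAAAAA/wAfA8eOAAAAAAAB8AAfB+cAAACAAAAB4AAcB+AAAA="/>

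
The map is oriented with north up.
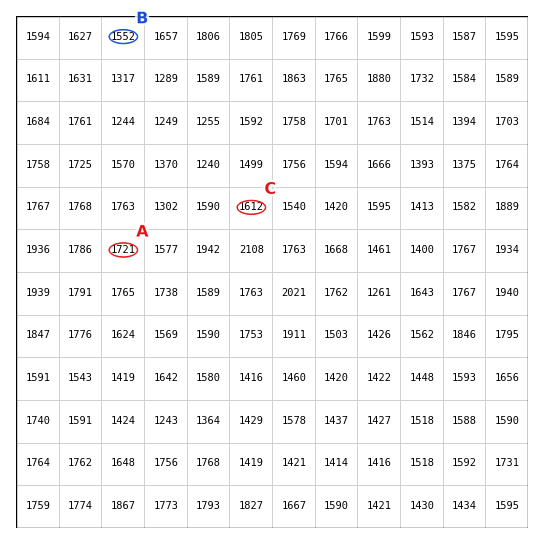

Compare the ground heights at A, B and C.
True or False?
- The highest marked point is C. False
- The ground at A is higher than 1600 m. True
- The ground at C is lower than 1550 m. False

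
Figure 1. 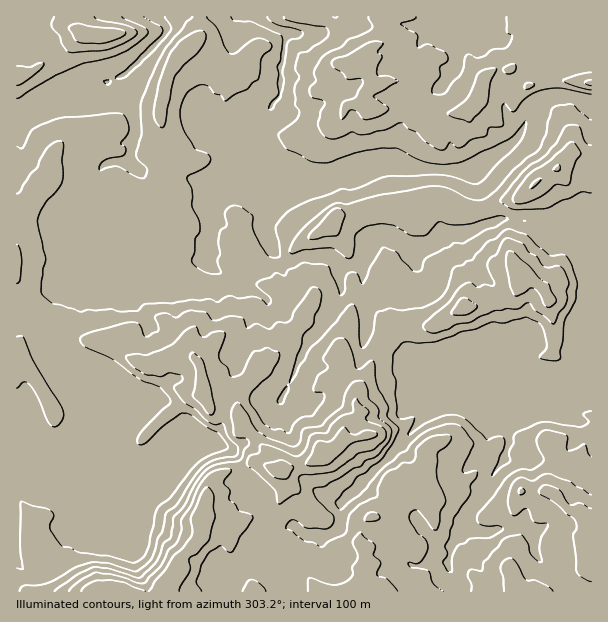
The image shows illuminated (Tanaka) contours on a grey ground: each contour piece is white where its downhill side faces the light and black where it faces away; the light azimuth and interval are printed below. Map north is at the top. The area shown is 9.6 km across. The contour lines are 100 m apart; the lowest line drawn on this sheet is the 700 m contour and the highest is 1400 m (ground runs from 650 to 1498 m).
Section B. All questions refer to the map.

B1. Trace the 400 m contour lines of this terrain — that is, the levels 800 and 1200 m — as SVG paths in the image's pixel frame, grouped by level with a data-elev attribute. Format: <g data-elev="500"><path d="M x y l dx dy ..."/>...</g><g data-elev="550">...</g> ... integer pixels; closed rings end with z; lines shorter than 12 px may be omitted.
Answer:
<g data-elev="800"><path d="M17 98l39-23 24-10 30-7 16-7 21-16 1-3-2-4-24-11"/><path d="M192 17l-6 5-5 8-16 18-8 15-15 36-2 8 2 27-6 21 2 5 9 8 0 5-3 5-7-1-20-11-10 2-6 3-2-1 1-5 4-4 6-3 12-2 3-3 0-6-4-4 7-9 1-8-4-10-5-3-54 4-12 3-21 9-10 19-2 1-4-3"/><path d="M284 17l2 3 5 1 33 6 4 2 1 3-1 4-5 5-15 10-9 3-4 15 4 9-4 6-1 8 1 13 4 5 0 4-3 6-16 12-2 3 6 11 4 4 11 4 12 7 15 2 39-12 16-3 15 0 27 13 23 3 16-2 47-23 6-5 10-13 1 5-4 12-6 8-20 19-11 14-8 5-6 0-19-7-11-2-52 1-8 2-27 11-13 0-41 16-13 8-11 12 0 5 3 12 1 12-2 3-9-1-9-11-7-17-1-13-12-8-9-1-6 6 2 13-6 5-2 7 1 17-3 7 4 12-9 1-8-2-9-6-3-5 3-9 0-13 4-6 1-6-1-8-7-12 0-18-5-10 1-3 20-11 3-4 0-3-4-5-12-4-10-17-5-15 2-14 6-11 12-7 9 2 5 6 7 2 4 6 11-7 10-4 6-7 6-4 3-20 11-12-1-3-4-3-10-3-8 4-13 11-6 0-6-8-7-16-10-12"/></g><g data-elev="1200"><path d="M444 591l-10-7-4-11-2-2-17-3-3-3 2-3 6 2 4-2 5-7 3-7-2-8-9-7-6-11-2-6 2-4 6-2 15 19 3 1 3-2 2-16 6-11-9-24 0-22 1-3 8-5 4-5 2-4-2-3-13 0-9 3-11 9-2 11-2 4-11 1-6 5-10 5-8 13-1 11-19 9-9 9-4 18-17 9-5 5-3 0-6-4-9-2-14-10-5-3 2-6 5-2 15 8 16 1 6-2 4-5 0-6-17-17-4-7 1-3 12-3 27-17 7-2 5-6 13-6 11-14 2-12-3-4-9-6-1-11-9-9-4-16-5-2-6 1-3 2-6 9-3 14-15 12-4 6-20 4-4 14-5 4-24-8-12-7-18-28-3-2-1 1-5 10 3 21 3 4 11 2 1 4-4 5-5 11-27 6-7 4-5 6-7 10-10 20-11 12-2 19-7 6-4 12-6 9-13 13-3 1-28-9-17-2-16 8-23 16"/><path d="M591 495l-21-13-21-8-6 1-10 6-11-4-6 2-5 7-3 12 0 8 4 9 4 0 8-6 3-1 7 14 12 1 2 1-7 13-1 8 2 17-5-1-6-6-3-12-6-8-3 0-12 2-5 3-4 7-14 14-2 10-9-2-4 1-1 6 3 8 0 7"/><path d="M209 414l4 0 2-4-4-23-8-27-11-8-2 5 5 9 1 8-3 22z"/><path d="M456 315l12-1 8-5 1-3-10-8-5 0-3 2-8 12 1 2z"/><path d="M546 306l5 1 5-5 0-3-7-14-9-6-10-13-15-13-6-2-3 4 0 9 4 21 4 9 1 2 3 0 12-8 3 0 6 5z"/><path d="M530 188l1 1 4-3 7-7-3 0-5 3z"/><path d="M555 171l5-1 0-5-6 3-1 2z"/></g>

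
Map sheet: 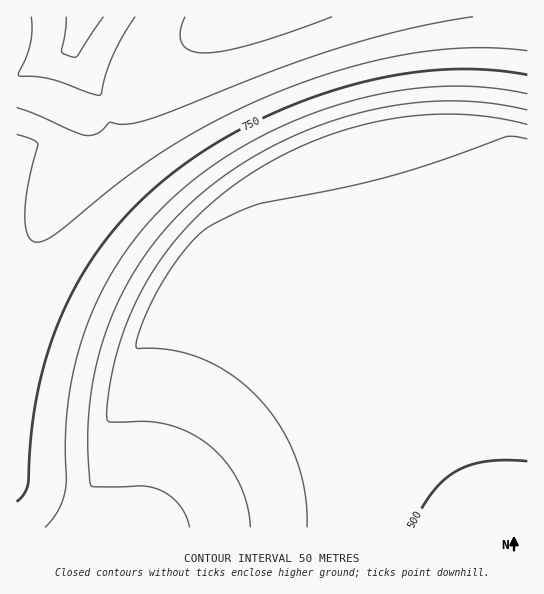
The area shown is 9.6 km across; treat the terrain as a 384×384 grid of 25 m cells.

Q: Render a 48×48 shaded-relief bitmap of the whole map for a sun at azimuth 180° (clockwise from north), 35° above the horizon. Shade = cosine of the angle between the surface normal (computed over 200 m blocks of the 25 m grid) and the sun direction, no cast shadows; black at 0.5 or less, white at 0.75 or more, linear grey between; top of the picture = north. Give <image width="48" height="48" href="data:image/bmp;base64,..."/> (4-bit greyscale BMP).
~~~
<image width="48" height="48" href="data:image/bmp;base64,Qk32BAAAAAAAAHYAAAAoAAAAMAAAADAAAAABAAQAAAAAAIAEAAATCwAAEwsAABAAAAAAAAAAAAAAABEREQAiIiIAMzMzAERERABVVVUAZmZmAHd3dwCIiIgAmZmZAKqqqgC7u7sAzMzMAN3d3QDu7u4A////AHd3dURERERERERERERERFVVVVVVVVVVVXd3dkREREREREREREREREVVVVVVVVVVVWZmZkMzMzMzMzRERERERERFVVVVVVVVVVVVVUMzMzMzMzM0RERERERFVVVVVVVVVVVVREMzMzMzMzMzNEREREREVVVVVVVVVVREREMiIjMzMzMzNEREREREVVVVVVVVVVREREMiIiIjMzMzM0RERERERVVVVVVVVVVEREQiIiIiMzMzM0RERERERVVVVVVVVVVUREQiIiIiIzMzM0RERERERVVVVVVVVVVVVEQyIiIiIzMzM0RERERERVVVVVVVVVVVVVVCIiIiMzMzM0RERERERVVVVVVVVVVVVVVTIiIiMzMzM0REREREVVVVVVVVVVVVVVVTIiIzMzMzNEREREREVVVVVVVVVVVVVVVVMzMzMzMzNERERERFVVVVVVVVVVVVVVVmMzMzMzMzRERERERFVVVVVVVVVVVVVWZmUzMzMzM0RERERERVVVVVVVVVVVVVZmZmYzMzMzREREREREVVVVVVVVVVVVVVZmZmdTMzNERERERERFVVVVVVVVVVVVVWZmZndkRERERERERERVVVVVVVVVVVVVVWZmZ3d1REREREREREVVVVVVVVVVVVVVVWZmd3eHRERERERERVVVVVVVVVVVVVVVVWZmd3eIZERERERFVVVVVVVVVVVVVVVVVWZmd3iIhURERFVVVVVVVVVVVVVVVVVVVWZnd3iIl1RFVVVVVVVVVVVVVVVVVVVVVWZnd4iJmWVVVVVVVVVVVVVVVVVVVVVVVWZnd4iJmYZVVVVVVVVVVVVVVVVVVVVVVWZnd4iJmahlVVVVVVVVVVVVVVVVVVVVVWZnd4iJmqp2ZVVVVVVVVVVVVVVVVVVUVVZmd4iJmqqnZlVVVVVVVVVVVVVVVVVUVVZmd3iJmaq6dmVVVVVVVVVVVVVVVVVURVVmd3iJmaq7qGZVVVVVVVVVVVVVVVVURVVmZ3iImaq7uoZlVVVVVVVVVVVVVVVURFVmZ3iImaqrvLl2ZVVVVVVVVVVVVVVTRFVWZ3eImZqrvMy5dlVVVVVVVVVVVVVTREVWZneIiZqqu8zMqHZVVVVVVVVVVVVVVVVmZmd4iZmqu7zN3Kl2ZVVVVVVVVVVZiHd3dmd3iJmqq7zM3dy6mHZmVVVVZniamYh3dmZ3iImaqrvMzd3dzLqZiIiJmrzIh3ZlVWZneIiZqqu7zM3d3d3dzMzN3d3XZlVDNFZmd4iJmqq7vMzN3d3d3d3d3d3FVEMiJFVmd3iImaqru7zMzN3d3d3dzMzDMiIRNEVWZneIiZmqq7u7zMzMzMzMzLu0IRACNERVZmd4iJmZqqq7u7u8zMu7u7ulQhACM0RFVmZ3eIiZmaqqq7u7u7u7uqqmVDISIzNEVVZmd3iImZmaqqqqqqqqqqmVVVQxIjM0RFVmZ3d4iImZmZmZmZmZmZmEVVVCEiIzREVVZmd3eIiIiZmZmZmZiIiERFVSESIjNERVVmZnd3iIiIiIiIiIiIhw=="/>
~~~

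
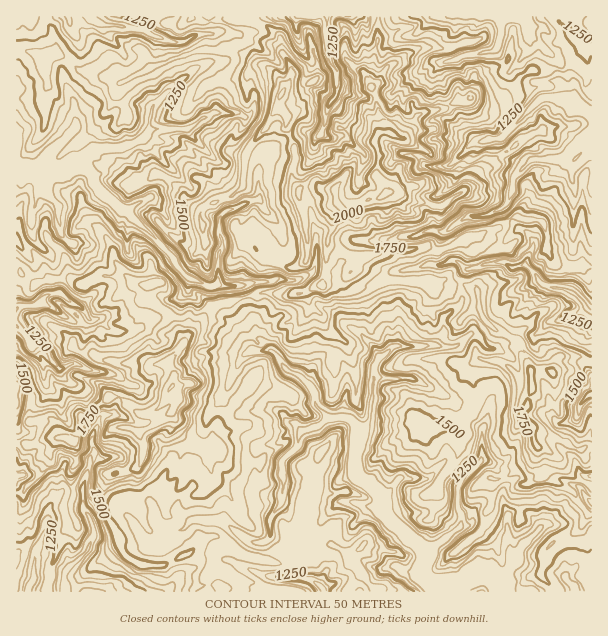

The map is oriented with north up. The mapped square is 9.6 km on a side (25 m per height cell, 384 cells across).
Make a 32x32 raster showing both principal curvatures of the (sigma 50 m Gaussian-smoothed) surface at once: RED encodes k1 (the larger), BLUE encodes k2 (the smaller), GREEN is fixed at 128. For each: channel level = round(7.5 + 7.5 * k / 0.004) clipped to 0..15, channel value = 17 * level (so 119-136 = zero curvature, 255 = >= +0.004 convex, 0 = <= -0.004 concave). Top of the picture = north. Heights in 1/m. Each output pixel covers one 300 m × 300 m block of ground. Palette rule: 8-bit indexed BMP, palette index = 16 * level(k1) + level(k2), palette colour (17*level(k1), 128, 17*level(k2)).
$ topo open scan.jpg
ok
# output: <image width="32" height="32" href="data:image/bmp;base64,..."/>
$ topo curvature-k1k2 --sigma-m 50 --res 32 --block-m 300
<image width="32" height="32" href="data:image/bmp;base64,Qk02CAAAAAAAADYEAAAoAAAAIAAAACAAAAABAAgAAAAAAAAEAAATCwAAEwsAAAABAAAAAAAAAIAAABGAAAAigAAAM4AAAESAAABVgAAAZoAAAHeAAACIgAAAmYAAAKqAAAC7gAAAzIAAAN2AAADugAAA/4AAAACAEQARgBEAIoARADOAEQBEgBEAVYARAGaAEQB3gBEAiIARAJmAEQCqgBEAu4ARAMyAEQDdgBEA7oARAP+AEQAAgCIAEYAiACKAIgAzgCIARIAiAFWAIgBmgCIAd4AiAIiAIgCZgCIAqoAiALuAIgDMgCIA3YAiAO6AIgD/gCIAAIAzABGAMwAigDMAM4AzAESAMwBVgDMAZoAzAHeAMwCIgDMAmYAzAKqAMwC7gDMAzIAzAN2AMwDugDMA/4AzAACARAARgEQAIoBEADOARABEgEQAVYBEAGaARAB3gEQAiIBEAJmARACqgEQAu4BEAMyARADdgEQA7oBEAP+ARAAAgFUAEYBVACKAVQAzgFUARIBVAFWAVQBmgFUAd4BVAIiAVQCZgFUAqoBVALuAVQDMgFUA3YBVAO6AVQD/gFUAAIBmABGAZgAigGYAM4BmAESAZgBVgGYAZoBmAHeAZgCIgGYAmYBmAKqAZgC7gGYAzIBmAN2AZgDugGYA/4BmAACAdwARgHcAIoB3ADOAdwBEgHcAVYB3AGaAdwB3gHcAiIB3AJmAdwCqgHcAu4B3AMyAdwDdgHcA7oB3AP+AdwAAgIgAEYCIACKAiAAzgIgARICIAFWAiABmgIgAd4CIAIiAiACZgIgAqoCIALuAiADMgIgA3YCIAO6AiAD/gIgAAICZABGAmQAigJkAM4CZAESAmQBVgJkAZoCZAHeAmQCIgJkAmYCZAKqAmQC7gJkAzICZAN2AmQDugJkA/4CZAACAqgARgKoAIoCqADOAqgBEgKoAVYCqAGaAqgB3gKoAiICqAJmAqgCqgKoAu4CqAMyAqgDdgKoA7oCqAP+AqgAAgLsAEYC7ACKAuwAzgLsARIC7AFWAuwBmgLsAd4C7AIiAuwCZgLsAqoC7ALuAuwDMgLsA3YC7AO6AuwD/gLsAAIDMABGAzAAigMwAM4DMAESAzABVgMwAZoDMAHeAzACIgMwAmYDMAKqAzAC7gMwAzIDMAN2AzADugMwA/4DMAACA3QARgN0AIoDdADOA3QBEgN0AVYDdAGaA3QB3gN0AiIDdAJmA3QCqgN0Au4DdAMyA3QDdgN0A7oDdAP+A3QAAgO4AEYDuACKA7gAzgO4ARIDuAFWA7gBmgO4Ad4DuAIiA7gCZgO4AqoDuALuA7gDMgO4A3YDuAO6A7gD/gO4AAID/ABGA/wAigP8AM4D/AESA/wBVgP8AZoD/AHeA/wCIgP8AmYD/AKqA/wC7gP8AzID/AN2A/wDugP8A/4D/ALLmkcaDcYODkqe1yLe1wNCgosXV57VygnOTlYXF1qLG1MOiseel+OfWpJaFk8THx8ejx8OAwYP1pXSVk5XGhLa1kdXCkOemdHW3lqbFoLWHl6e16eXUkqD4xcaToumWpseQt/mA94SmlZSlo6PXspeVuJDXg4DGxoDjt7KzgbPF5oK20NSllpSmlZaVt7eQtreSxJGCpcXXoLPXoKSEhfb2dILg93SEhKalt5aGlqC3t8P104LX2OiQ+LS0toXV0LHlouDm+PaUhZaWloa2kLanpXGitYCR47Gw57PFtrXRtNeQ9ZCAxMZzhpe4hraxsdfIgsTFt6Wl16Cjk8fGw+fStvf3wMfWwqSkpaeFlcWgtfmTg8enqJaosbe01rXn1NPGsveg4sLW16Vyp6WnpJDxkKCglqiop6akk7b1krLh05OStPP15qTW1oOTtoWT+aD347C1t6eFhLeDleakxcD1keOx9bSAg+j11YK3uMXFgPfSoOLAgJSXl3WU16O2s/jCoLCw4sbX9oKUhpLqkJCkyLWR9PfWp7e21dPn1sbDkZDo9deGhqW05qOFg7CQx4aU2LSQoLChkNWBpLOmx6WQ1/a0paSEk7bXpYaGlMXXhdaSs6aVqLPngPe2xJKmluDj0NCxk5eWxbbVpYaEk5PWkoWmhoSno8P1lKS19bGQ5pCwxLK2lsbCoMPU8/f3+OPGp6eGhaW5k+eFoqOhoMDH5vXW17XW5siA8MCQsICgwcTYlrTS1cbUs+j0wLK15rS01YKV9oD4cMf2wMXI1sXg1bXn1saiwKDDsNCg97TG0tLQgKT34aDStPiQ55iFhOD2cpGQsPDi9ui31aD2g7TS94Do+IWQ9NCX97Dnt4KWwsWEo7eVtLCAkOT09fiEs9XDgOaUgLCgk8b28ZCgpteT2Ob2xtfC9dTWwKDFpoXCpYO255DX+bLVosSV96GW6NbnopLY1vbB9Pe3gPeUo8SFhYSTpKam2KDWs5Hmk4Xjk4T3wcL2kKCRxsWBwLOT1dWUtaaDkaOTtMWg1vaUdPeQxbOw87Dx96CRtfWjkZKlhOiDpLbXpIGgsManovek0pDAw8f2+MPTg4KgkPbpxqSF14aDprTZkOj4gICggvXX2cCT18Wj9PGUxsa1gNaUs6a3poSFx5WDgMjGlNiA+KWzkKTikMLFo/b6lKfEoIS1hbeDp7e4x7iTkce2tpTV5fWwlPn2gYOCxeaElMTFlMaFyKW1l6aE1ufWkoSV58Hm8YD1xsT3k4CAsLLUtKSlt6eWuILHw+mhgKDUtoWT94D3kPK1xJLm9vb2sOaCpKfHpaaktICQsMLX5+LT1cTSoPPA4rLUw7CSkJLC1JK0t6U="/>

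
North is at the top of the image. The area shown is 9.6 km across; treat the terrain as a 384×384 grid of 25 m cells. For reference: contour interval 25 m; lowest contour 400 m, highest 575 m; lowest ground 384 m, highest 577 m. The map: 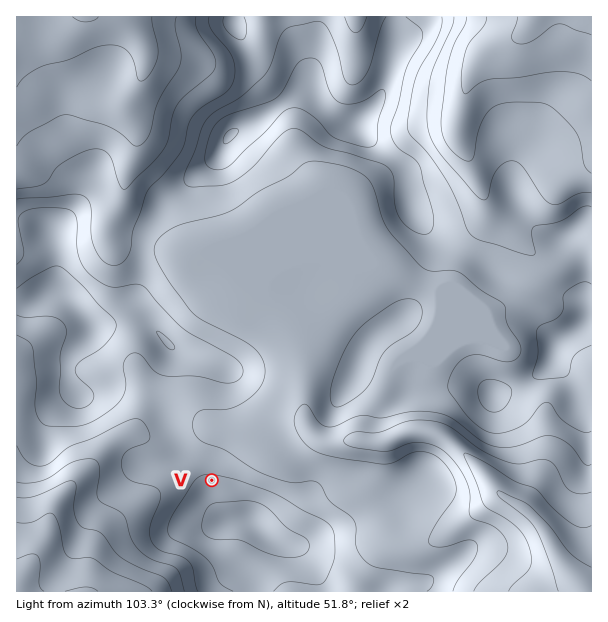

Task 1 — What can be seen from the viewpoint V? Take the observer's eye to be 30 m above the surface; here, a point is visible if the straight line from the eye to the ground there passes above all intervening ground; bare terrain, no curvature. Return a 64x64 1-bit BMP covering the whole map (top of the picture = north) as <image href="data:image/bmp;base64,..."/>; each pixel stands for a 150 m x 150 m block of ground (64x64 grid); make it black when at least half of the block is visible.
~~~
<image width="64" height="64" href="data:image/bmp;base64,Qk0+AgAAAAAAAD4AAAAoAAAAQAAAAEAAAAABAAEAAAAAAAACAAATCwAAEwsAAAIAAAAAAAAA////AAAAAADwAAAAAAAAAPgAAAAAAAAA/AAAAAAAAACGAAAAAAGAAIMAAAAAA8AAwwAAAAAH4ADBgAAAADxwAMH8fgDA8AAA4f//4O/wAADg///w//gAA/B//////AAH+D/////+AAf4H/////wAB/wP/////AAHPg/////8AA8fj///A/gDPx////4D+B8fH////n///g8f///////+Dx////////wOB////////AYD///////4BgH///////gAA/////7/8AAD/////H/wMAP//g/+P+BwA//4D/4f4HAB/8AP///w+AD/AAf////+AP4AB/////4AAAAH//P/3v8AAAf/4f/+PgAAB//A//4AAAAH/+D//gAAAAf//P8GAAAAB////AIAAAAH///wAAAAAAf//+ACAAAAB///AA4AAAAH//4AHAwAAA///AAAAAAAD//4AAAAAA8P//AAAAAAP///8AAAAAB////gAAAAAD///+AAAAAAH///8AAAAAAP///gAAAAAAf//8AAAAAAA///gAAAAAAB//8AAAAAAAB//gAAAAAAAB/wAAAAAAAAB+AAAAAAAAADwAAAAAAAAAOAAAAAAAAAAAAAAAAAAAAAAAAAAAAAAAAAAAAAAAAAAAAAAAAAAAAAAAAAAAAAAAAAAAAAAAAAAAAAAAAAAAAAAAAAAA=="/>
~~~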